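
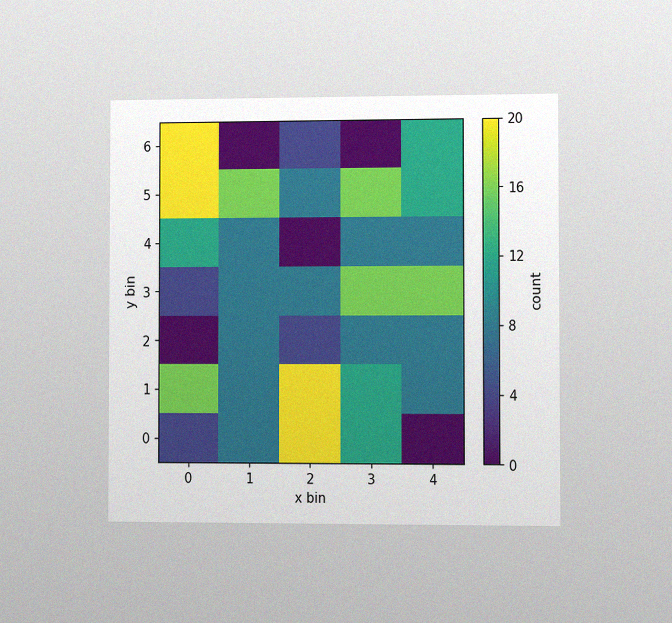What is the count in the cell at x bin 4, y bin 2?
8

The chart is viewed slightly from the right, with some photo noise. Matching the cell (4, 2) against the colorbar gives 8.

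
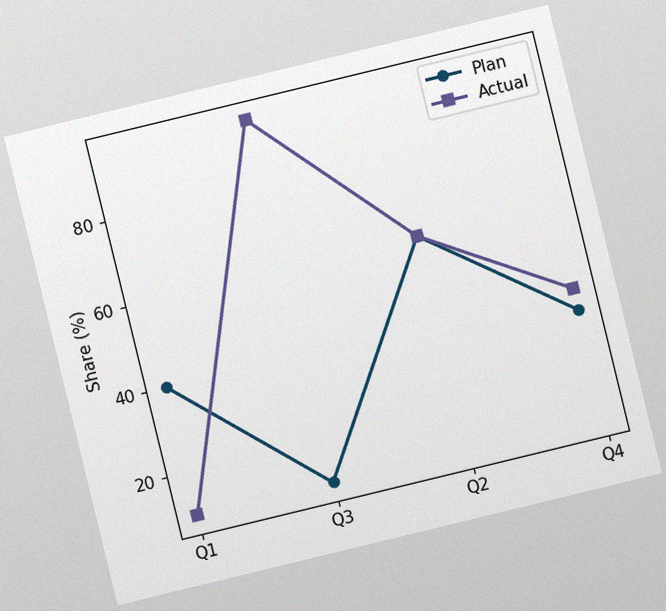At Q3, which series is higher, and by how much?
Actual, by 85%

The chart is tilted about 14° counter-clockwise, with some photo noise. At Q3, Actual sits above the other line by 85%.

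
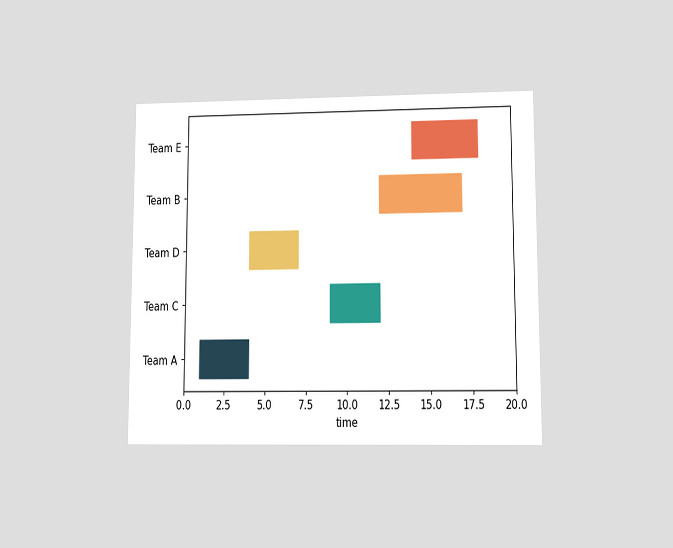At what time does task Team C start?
9

The chart is viewed at a slight angle. The Team C bar begins at t=9.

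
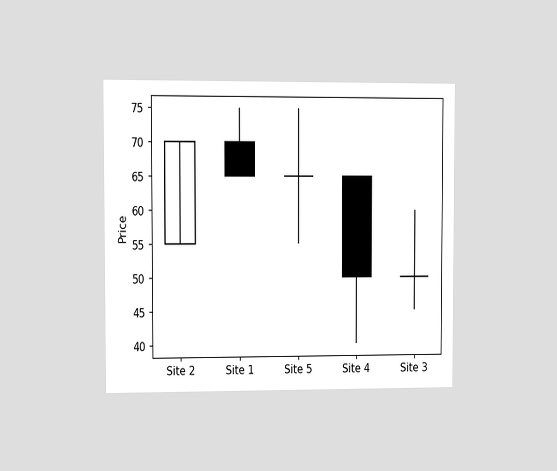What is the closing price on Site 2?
The chart is viewed at a slight angle. The Site 2 candle closes at 70.

70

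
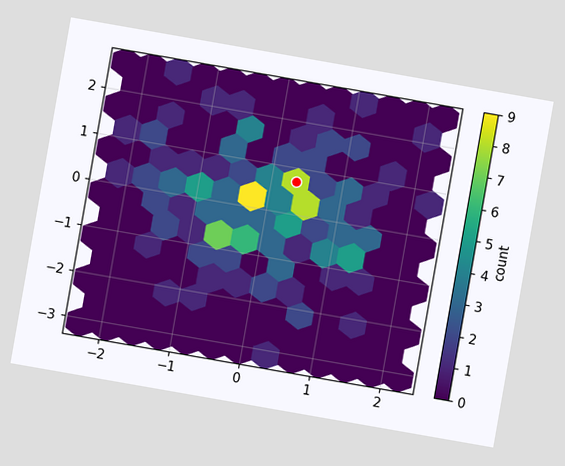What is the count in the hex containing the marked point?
The chart is tilted about 10° clockwise. The marked hex reads 8 on the colorbar.

8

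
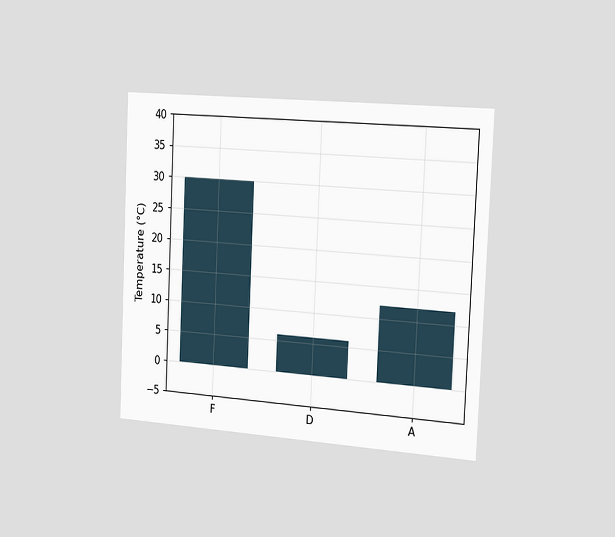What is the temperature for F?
30°C

The chart is tilted about 3° clockwise and viewed slightly from the right. Reading along the chart's y-axis, the F bar reaches 30°C.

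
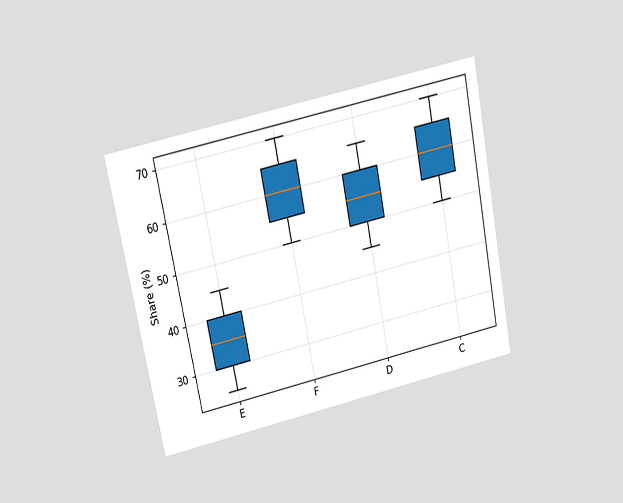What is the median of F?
The chart is tilted about 11° counter-clockwise and viewed slightly from above. The median line in the F box sits at 60%.

60%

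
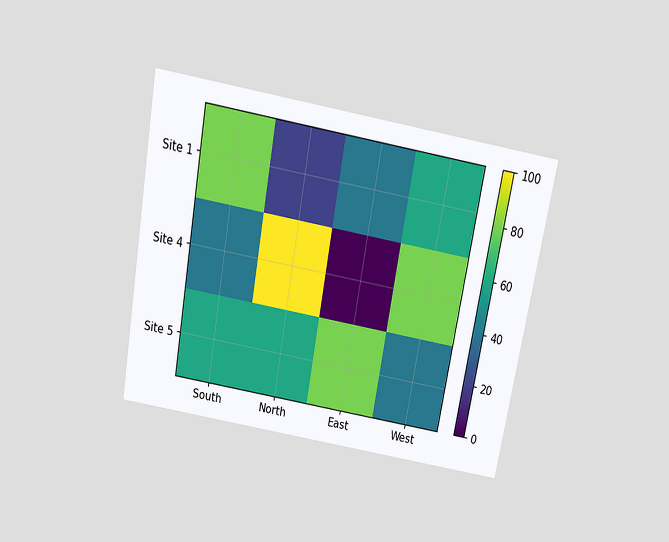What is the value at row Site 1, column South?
The chart is tilted about 10° clockwise and viewed slightly from above. Matching cell (Site 1, South) against the colorbar gives 80.

80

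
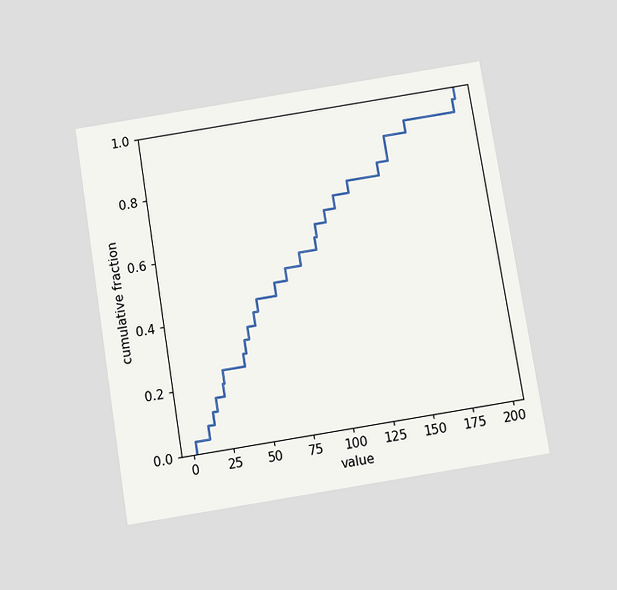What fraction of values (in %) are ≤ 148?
88%

The chart is tilted about 9° counter-clockwise and viewed slightly from below. At x=148 the ECDF step is at 88%.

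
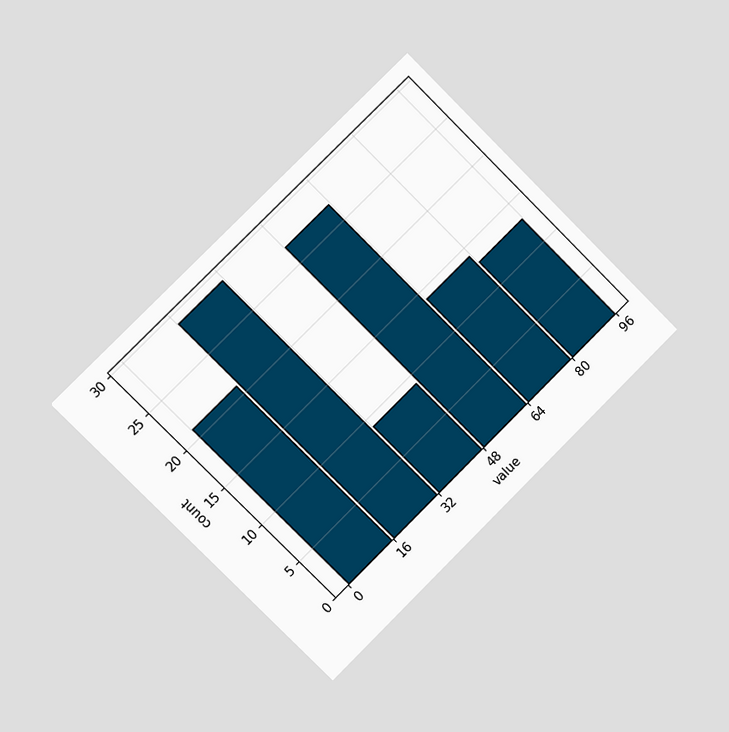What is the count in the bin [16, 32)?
The chart is tilted about 45° counter-clockwise and viewed slightly from the left. The [16, 32) bin has height 29.

29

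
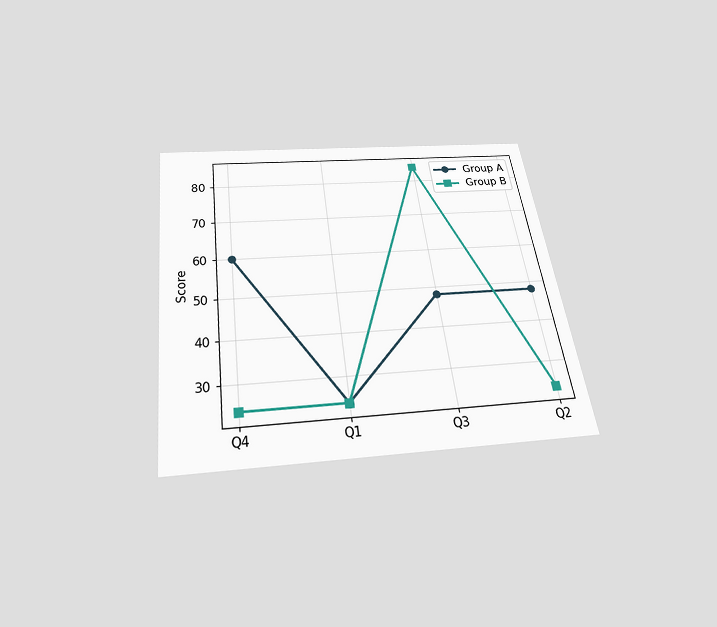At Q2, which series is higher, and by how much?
Group A, by 24

The chart is tilted about 8° counter-clockwise and viewed slightly from below. At Q2, Group A sits above the other line by 24.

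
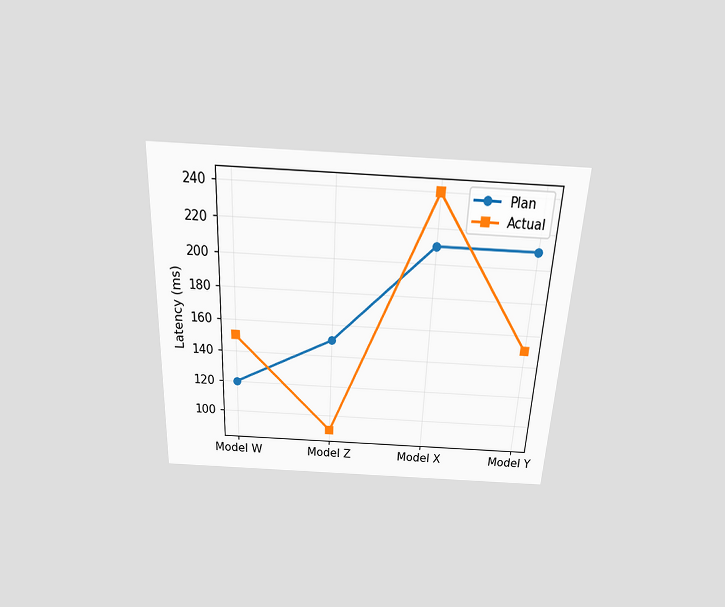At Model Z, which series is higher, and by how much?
The chart is tilted about 3° clockwise and viewed slightly from above. At Model Z, Plan sits above the other line by 60ms.

Plan, by 60ms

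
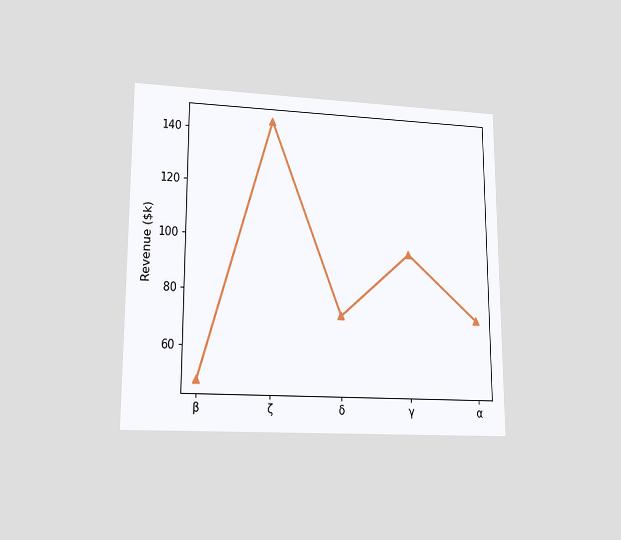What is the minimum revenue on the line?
$48k

The chart is viewed at a slight angle. The lowest point is at β, and reading across to the y-axis gives $48k.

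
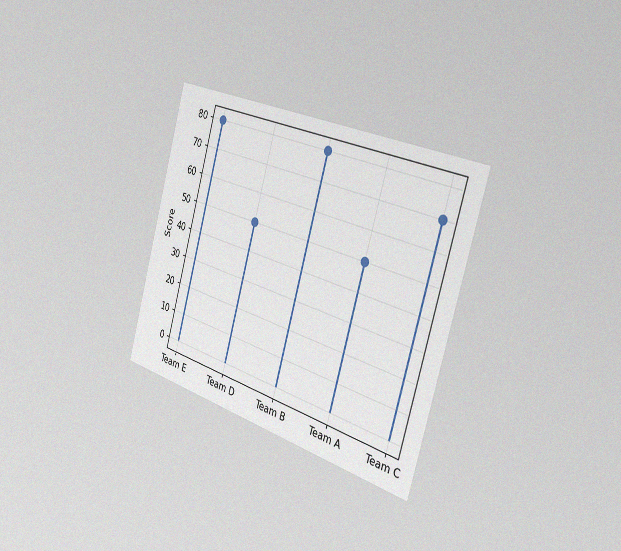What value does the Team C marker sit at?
The chart is tilted about 16° clockwise and viewed slightly from the right, with some photo noise. The Team C marker sits at 70.

70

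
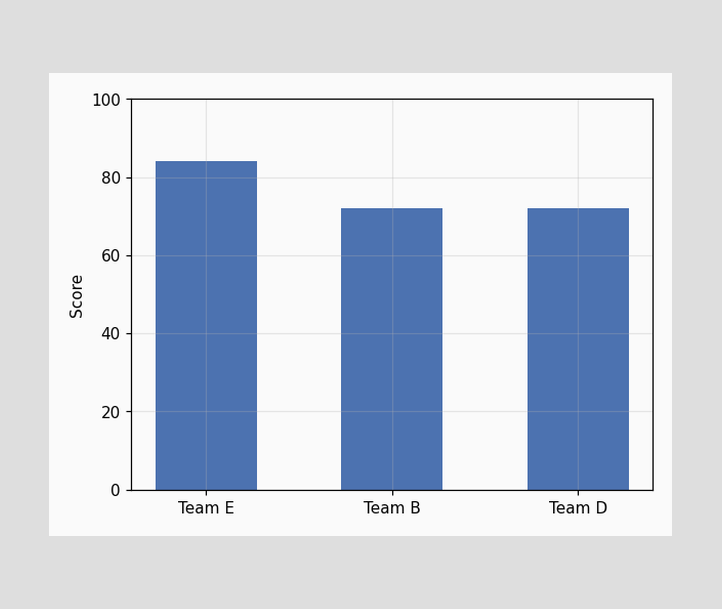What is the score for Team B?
72

Reading along the chart's y-axis, the Team B bar reaches 72.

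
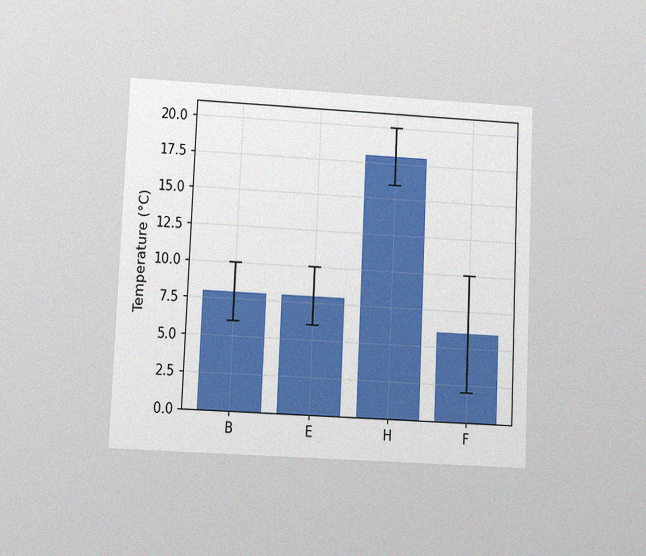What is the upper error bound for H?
The chart is tilted about 3° clockwise and viewed at a slight angle, with some photo noise. The H bar's upper whisker reaches 20°C.

20°C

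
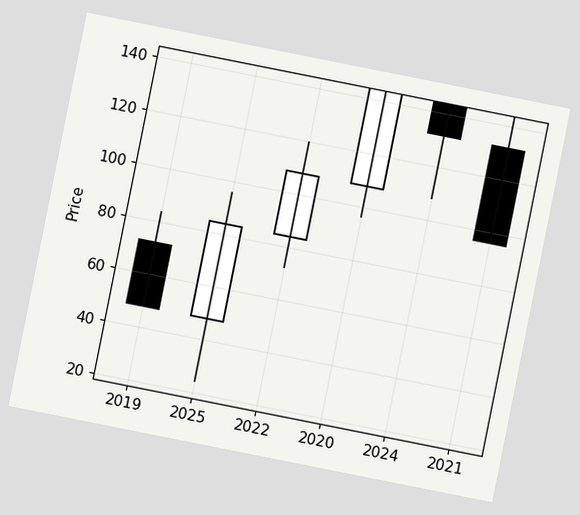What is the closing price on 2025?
The chart is tilted about 11° clockwise. The 2025 candle closes at 84.

84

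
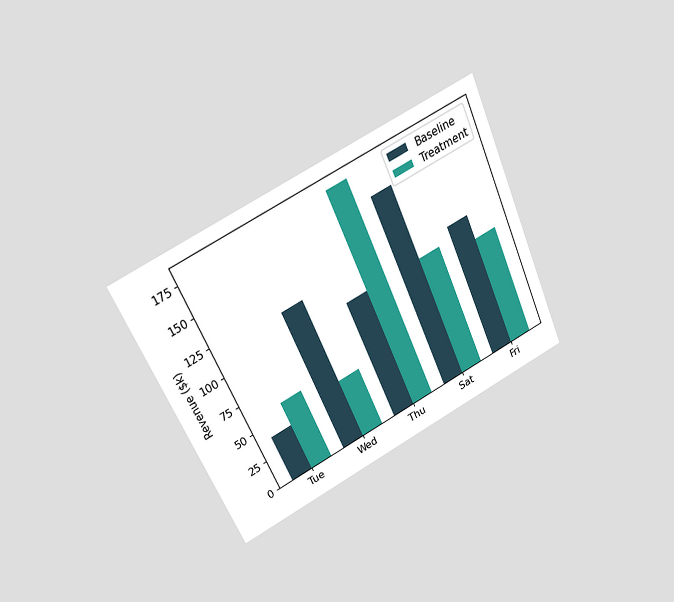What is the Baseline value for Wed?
The chart is tilted about 25° counter-clockwise and viewed at a slight angle. The Baseline bar at Wed reaches $120k on the y-axis.

$120k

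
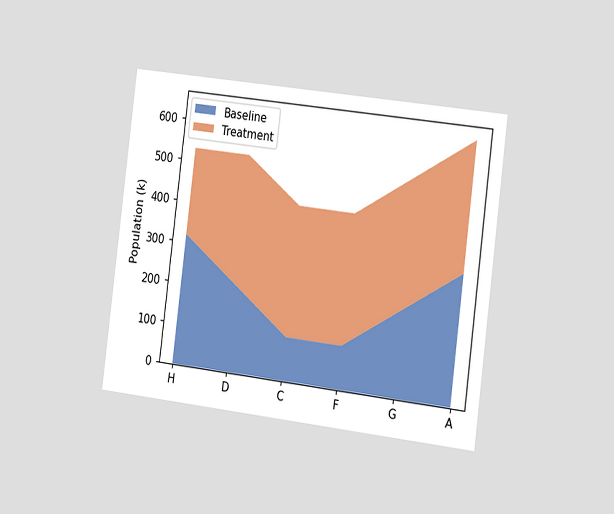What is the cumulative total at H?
530k

The chart is tilted about 7° clockwise and viewed slightly from the right. The stacked total at H reaches 530k.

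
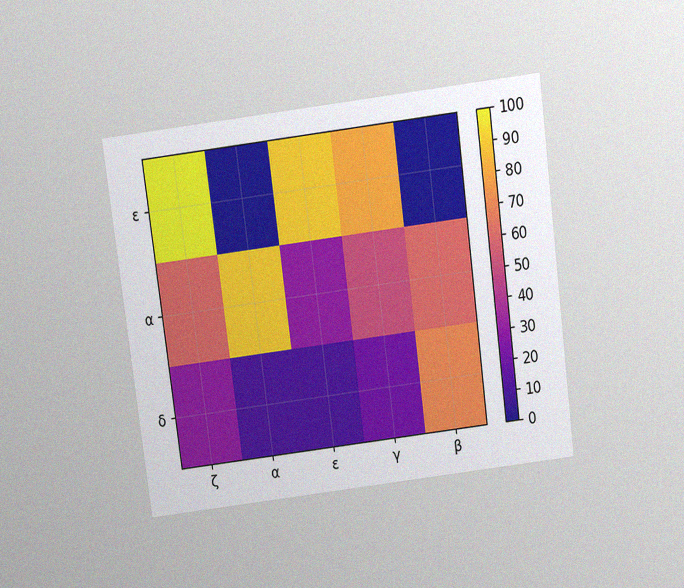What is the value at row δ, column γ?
The chart is tilted about 7° counter-clockwise and viewed slightly from above, with some photo noise. Matching cell (δ, γ) against the colorbar gives 20.

20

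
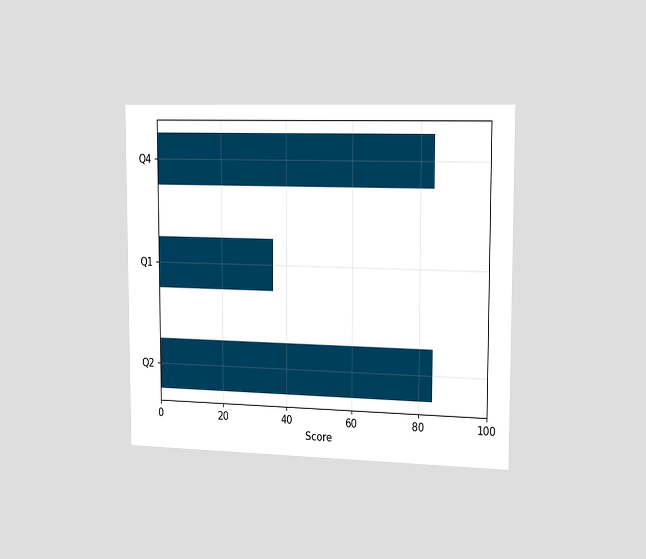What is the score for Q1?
The chart is viewed slightly from the right. Reading along the chart's x-axis, the Q1 bar reaches 36.

36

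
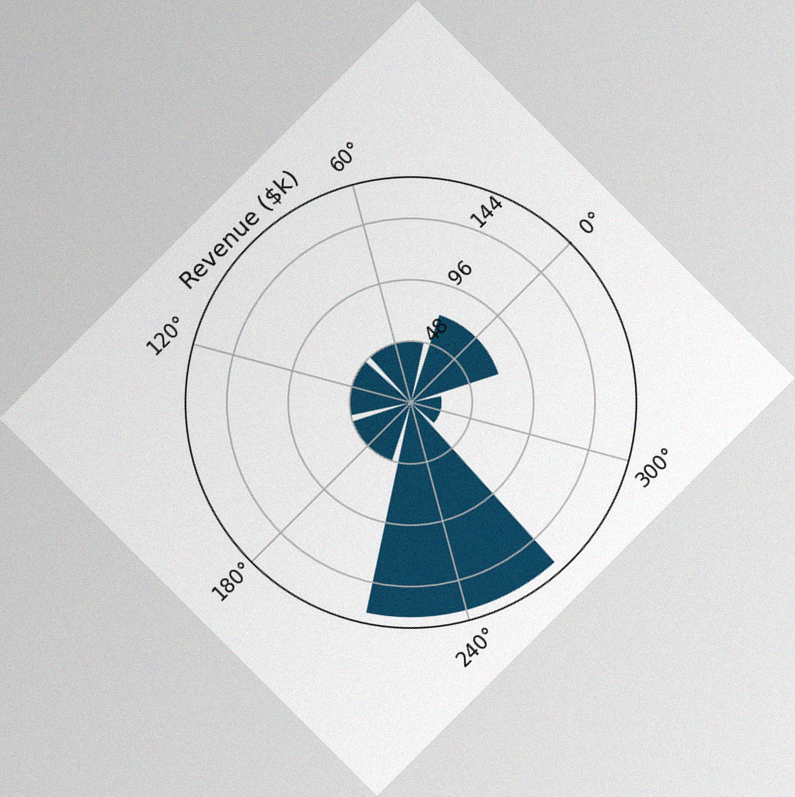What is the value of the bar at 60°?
$48k

The chart is tilted about 45° counter-clockwise, with some photo noise. The bar at 60° reaches $48k on the radial axis.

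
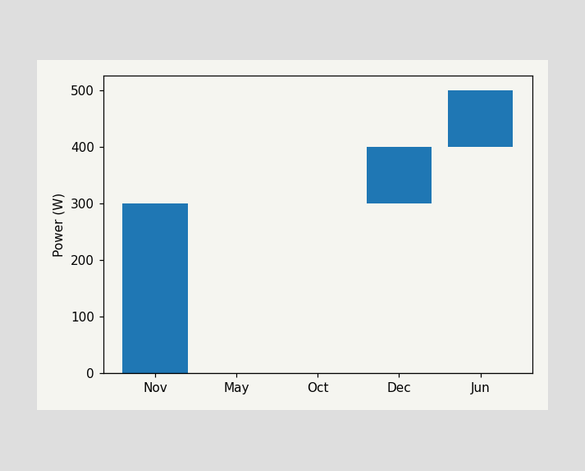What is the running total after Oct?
300W

After Oct the running total reaches 300W.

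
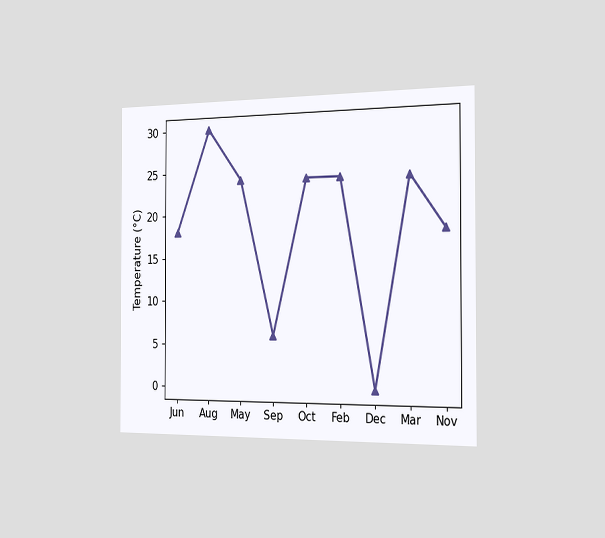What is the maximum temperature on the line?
30°C

The chart is viewed slightly from the right. The highest point is at Aug, and reading across to the y-axis gives 30°C.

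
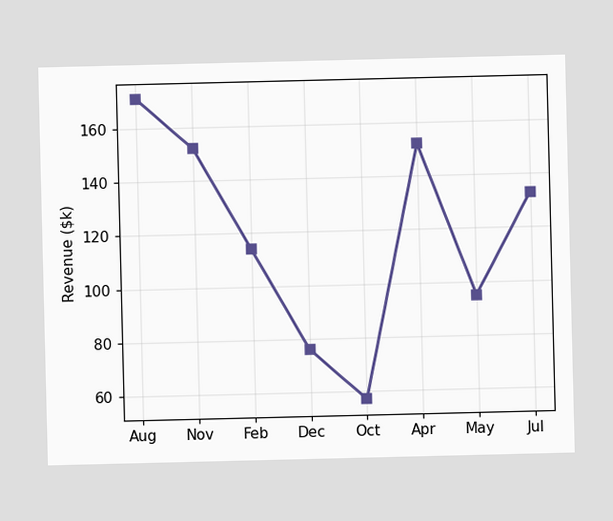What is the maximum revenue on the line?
$171k

The highest point is at Aug, and reading across to the y-axis gives $171k.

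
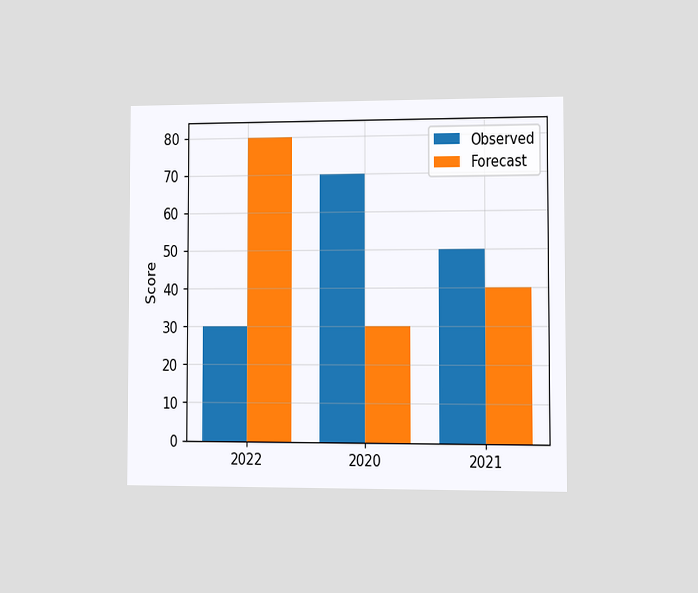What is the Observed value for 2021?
50

The chart is viewed at a slight angle. The Observed bar at 2021 reaches 50 on the y-axis.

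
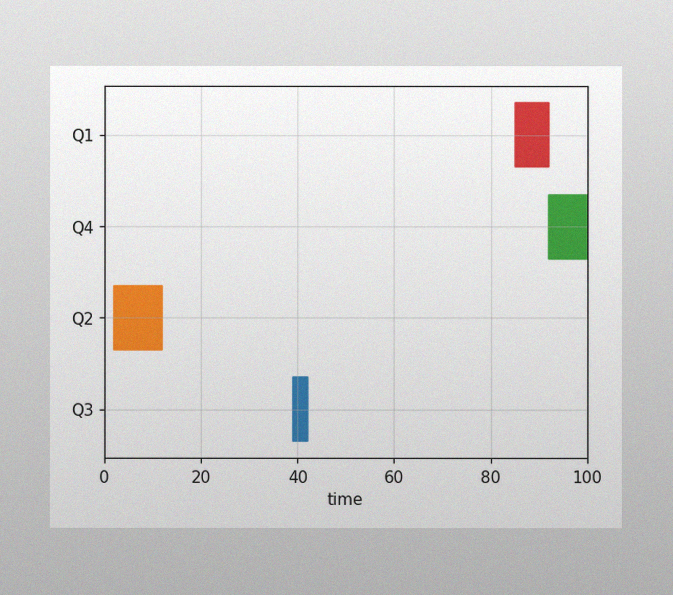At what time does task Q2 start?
2

The image has some photo noise and uneven lighting. The Q2 bar begins at t=2.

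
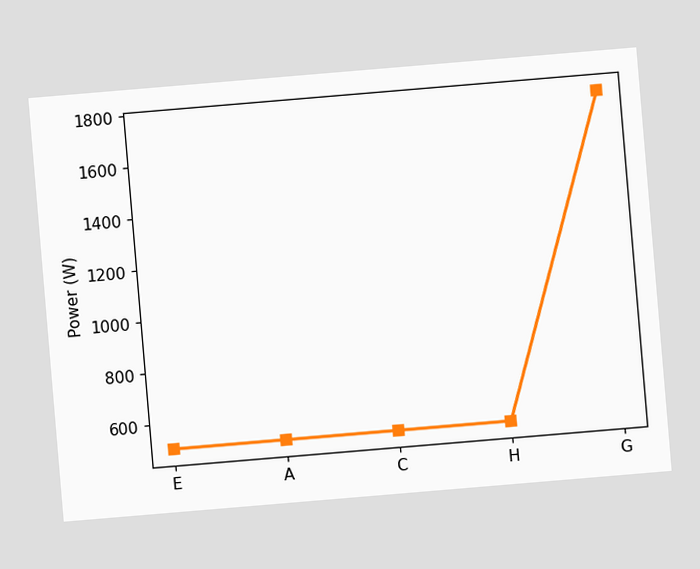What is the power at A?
500W

The chart is tilted about 5° counter-clockwise. At A, the line is at 500W.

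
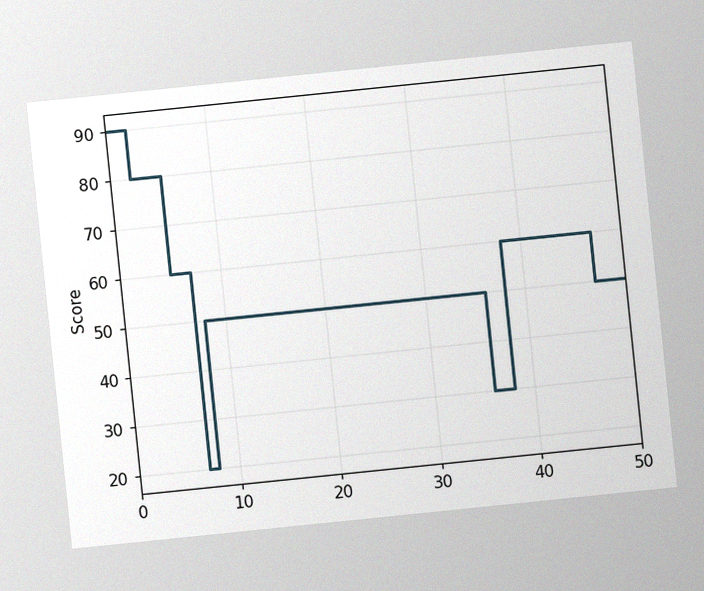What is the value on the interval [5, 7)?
60

The chart is tilted about 6° counter-clockwise, with some photo noise. On [5, 7) the step sits at 60.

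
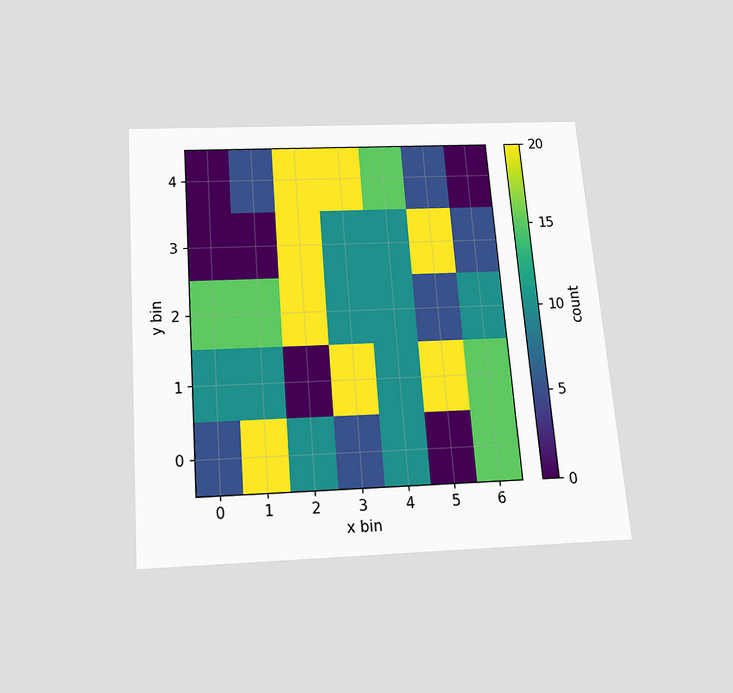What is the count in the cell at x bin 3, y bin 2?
The chart is tilted about 5° counter-clockwise and viewed slightly from below. Matching the cell (3, 2) against the colorbar gives 10.

10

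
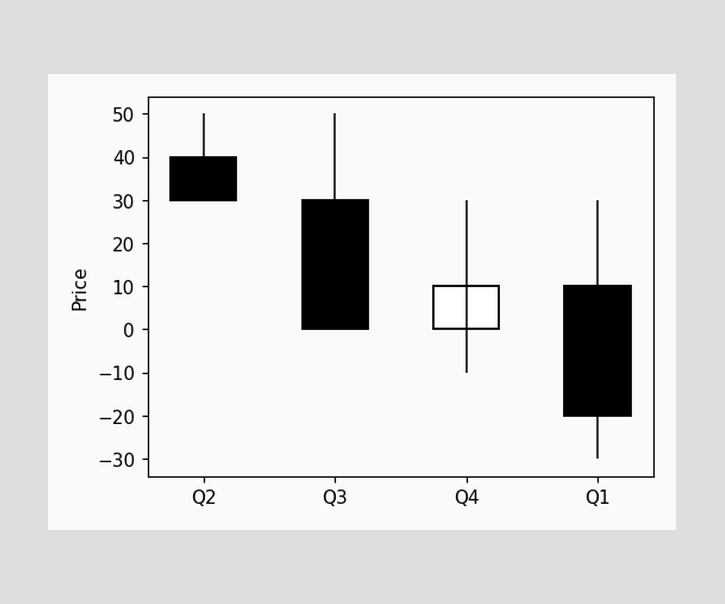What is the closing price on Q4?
The Q4 candle closes at 10.

10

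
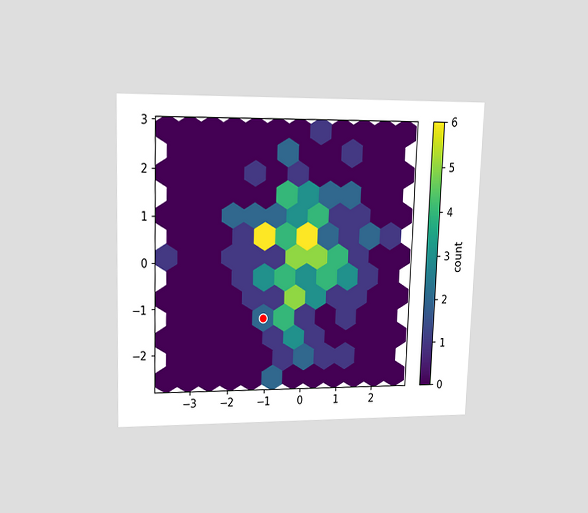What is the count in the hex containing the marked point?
The chart is viewed at a slight angle. The marked hex reads 2 on the colorbar.

2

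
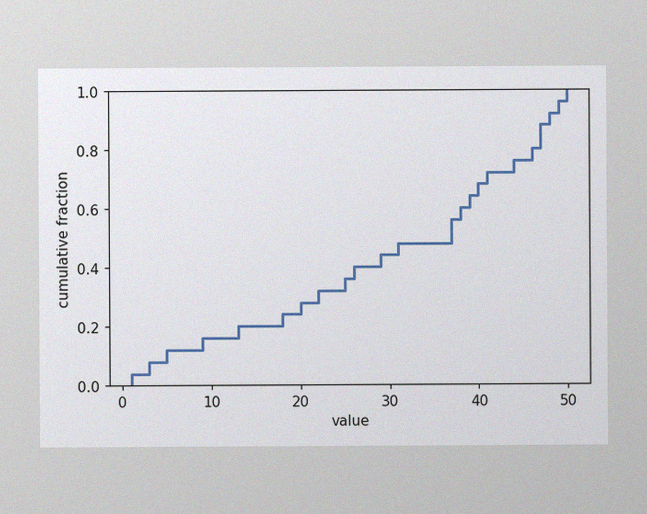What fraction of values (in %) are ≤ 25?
36%

The image has some photo noise and uneven lighting. At x=25 the ECDF step is at 36%.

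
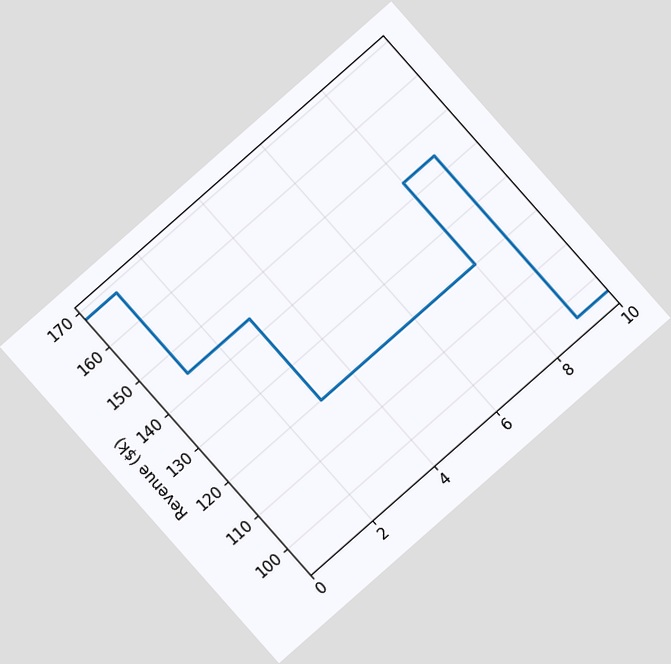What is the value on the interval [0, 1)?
$168k

The chart is tilted about 41° counter-clockwise. On [0, 1) the step sits at $168k.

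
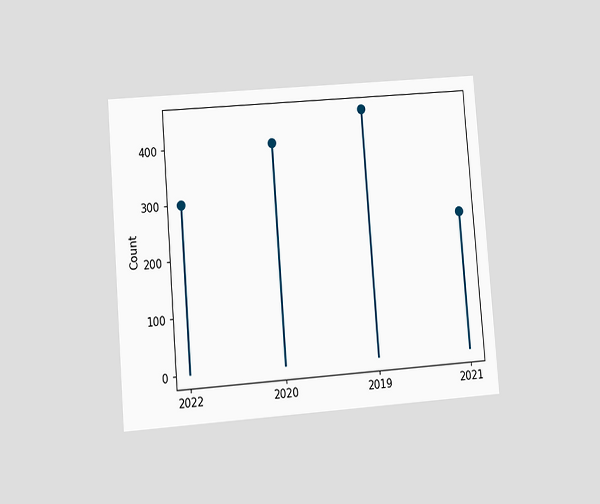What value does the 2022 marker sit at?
The chart is tilted about 4° counter-clockwise and viewed at a slight angle. The 2022 marker sits at 300.

300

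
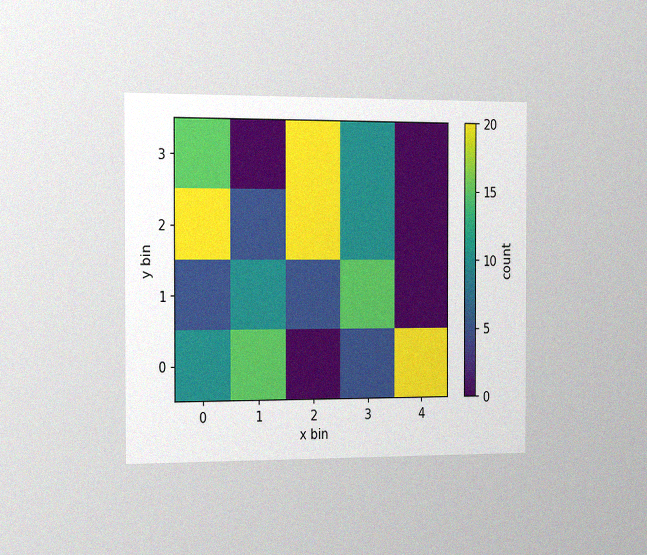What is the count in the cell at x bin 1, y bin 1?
10

The chart is viewed slightly from the left, with some photo noise. Matching the cell (1, 1) against the colorbar gives 10.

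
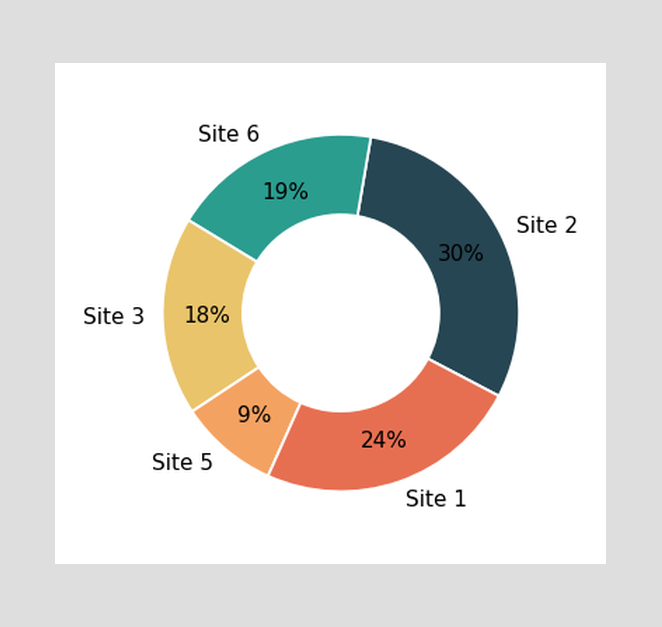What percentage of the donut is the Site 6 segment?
The Site 6 segment takes up 19% of the ring.

19%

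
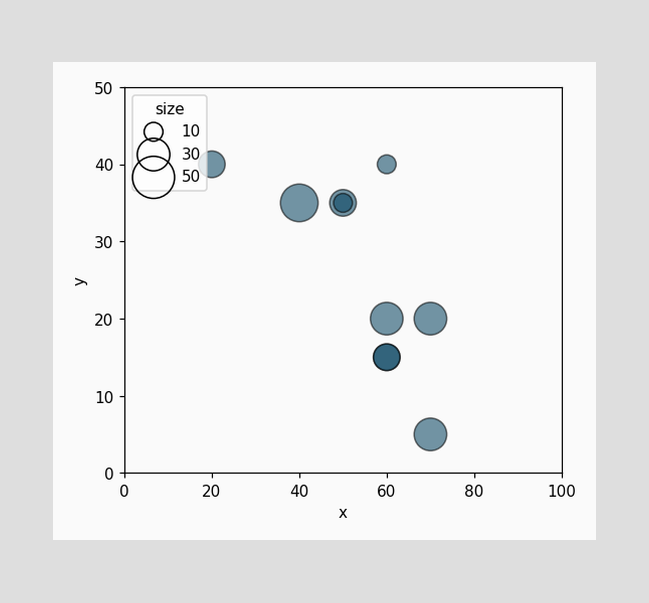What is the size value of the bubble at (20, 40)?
20

Matching the bubble at (20, 40) against the size legend gives 20.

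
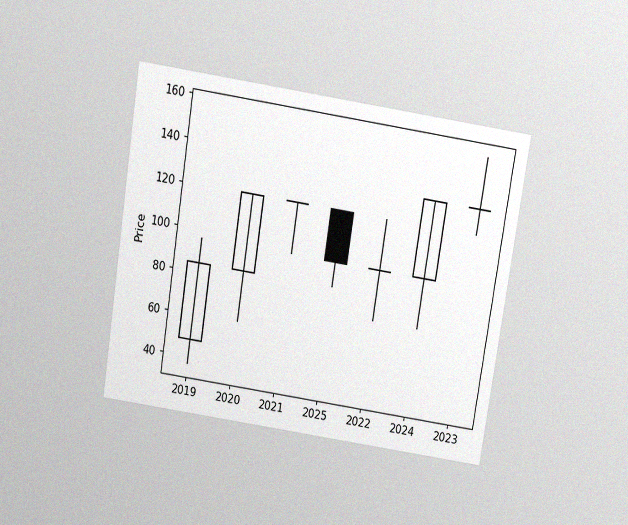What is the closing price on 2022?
96

The chart is tilted about 9° clockwise and viewed slightly from above, with some photo noise. The 2022 candle closes at 96.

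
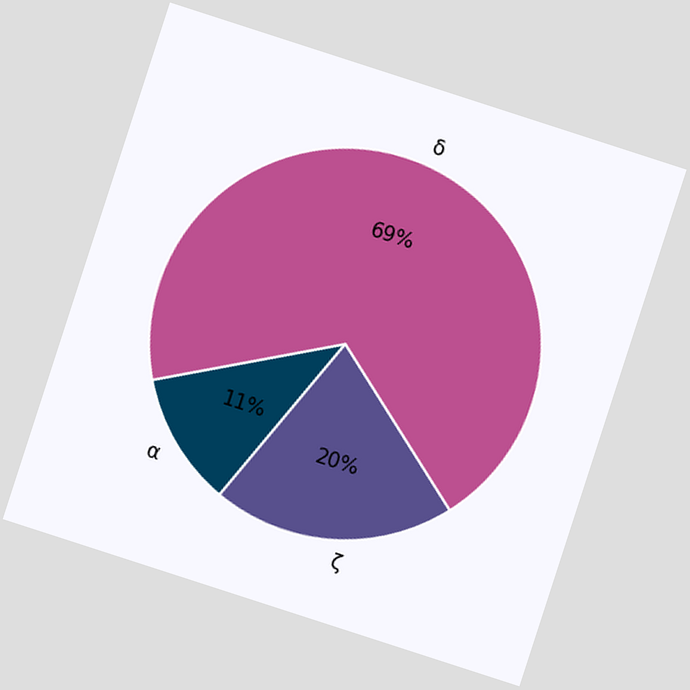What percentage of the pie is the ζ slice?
The chart is tilted about 18° clockwise. The ζ slice takes up 20% of the pie.

20%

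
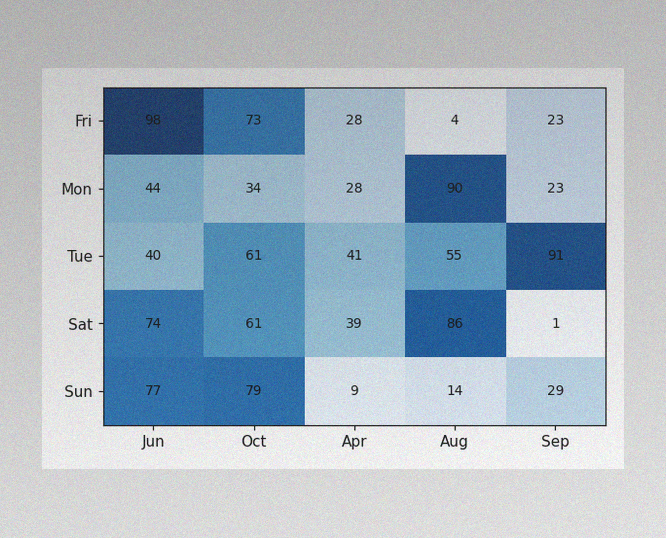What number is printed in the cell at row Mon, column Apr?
28

The image has some photo noise and uneven lighting. The (Mon, Apr) cell reads 28.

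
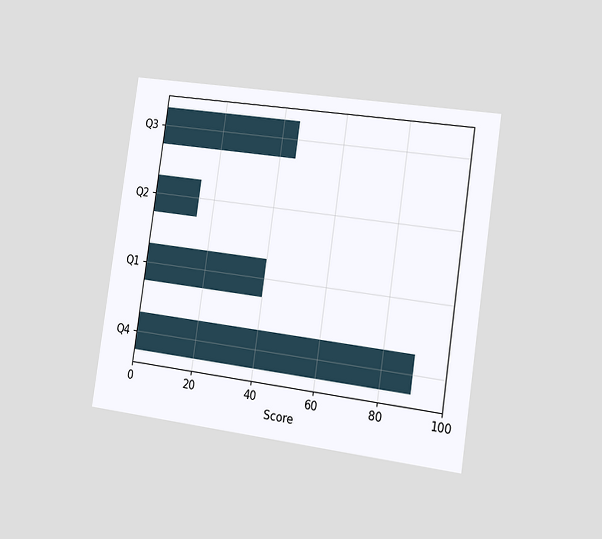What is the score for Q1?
The chart is tilted about 8° clockwise and viewed slightly from the right. Reading along the chart's x-axis, the Q1 bar reaches 40.

40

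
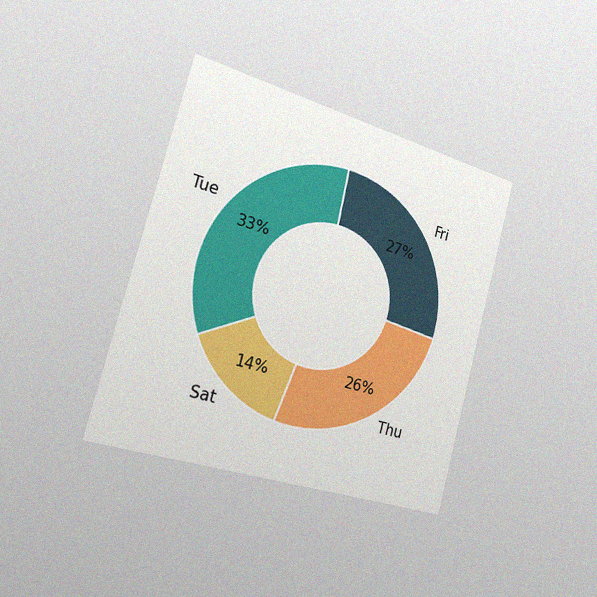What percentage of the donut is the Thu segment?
The chart is tilted about 15° clockwise and viewed slightly from the left, with some photo noise. The Thu segment takes up 26% of the ring.

26%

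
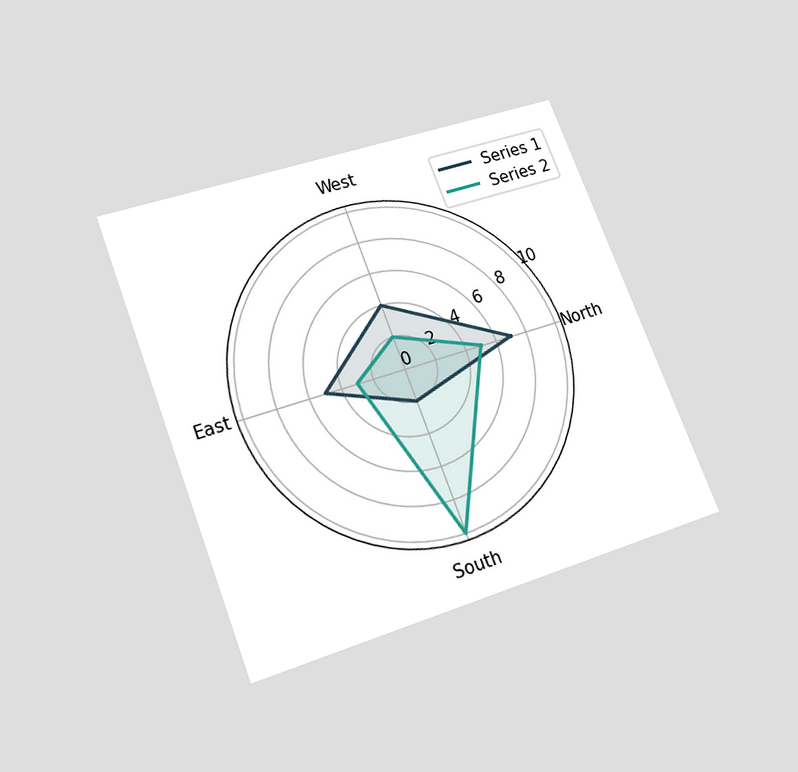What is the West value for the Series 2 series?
2

The chart is tilted about 21° counter-clockwise and viewed slightly from below. On the West axis, Series 2 reaches 2.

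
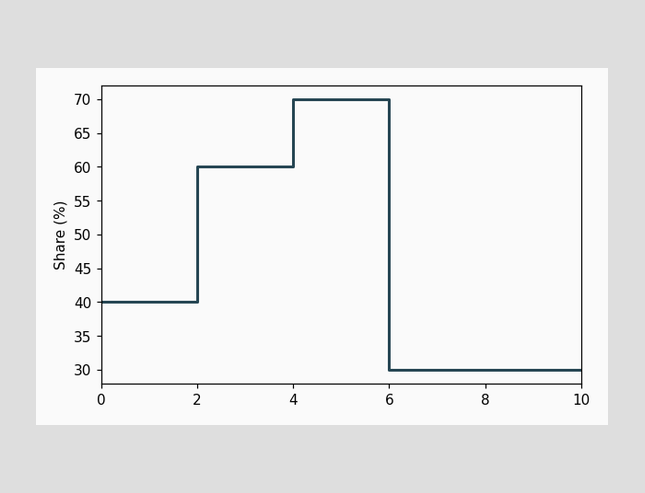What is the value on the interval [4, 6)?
70%

On [4, 6) the step sits at 70%.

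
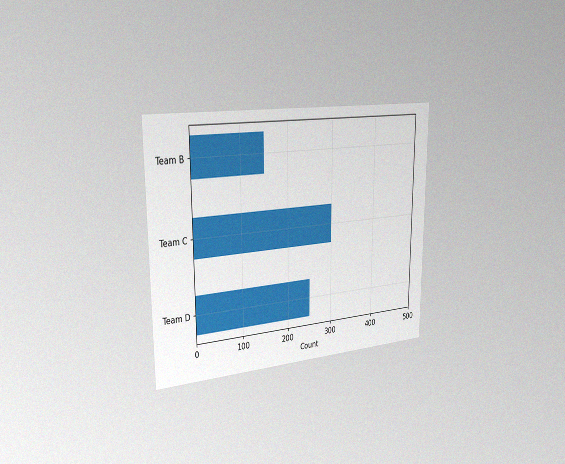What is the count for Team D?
250

The chart is viewed slightly from the left, with some photo noise. Reading along the chart's x-axis, the Team D bar reaches 250.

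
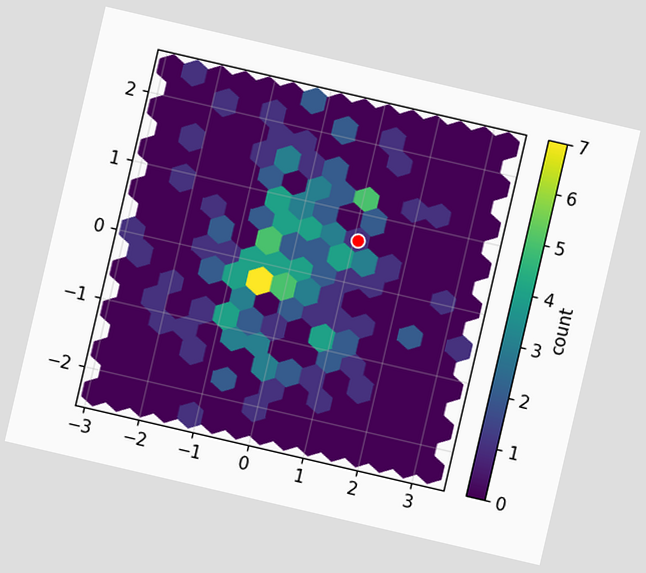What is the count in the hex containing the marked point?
The chart is tilted about 13° clockwise. The marked hex reads 1 on the colorbar.

1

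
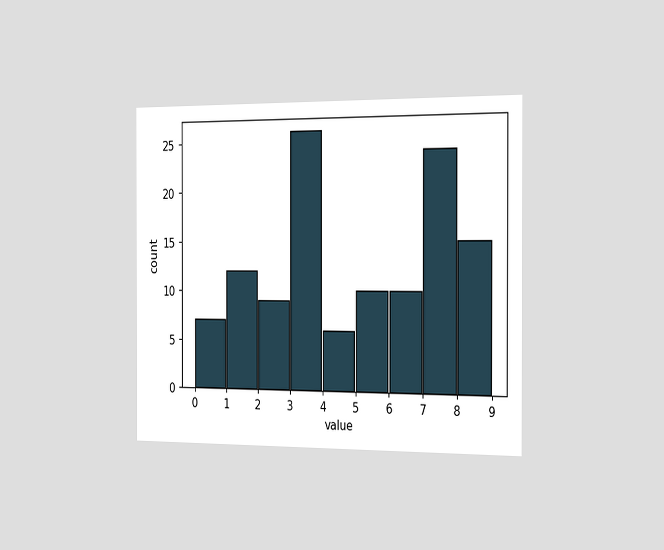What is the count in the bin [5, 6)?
10

The chart is viewed slightly from the right. The [5, 6) bin has height 10.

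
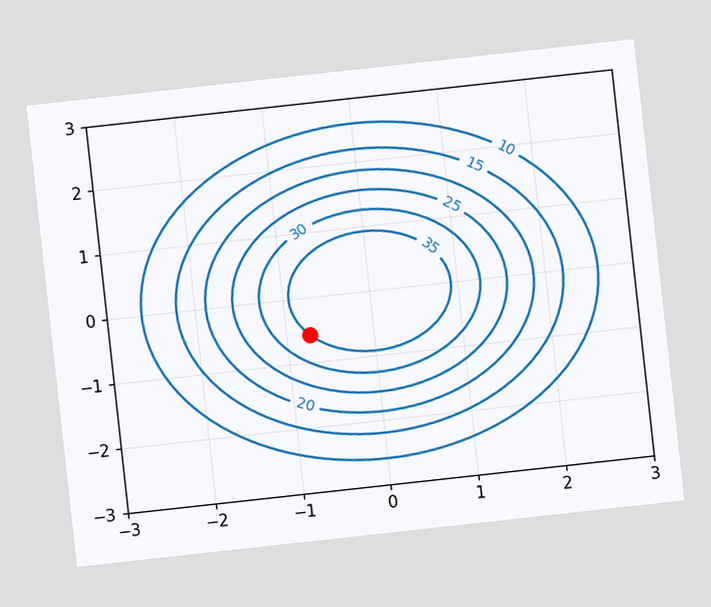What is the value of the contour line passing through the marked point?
The chart is tilted about 6° counter-clockwise. The marked point sits on the contour labelled 35.

35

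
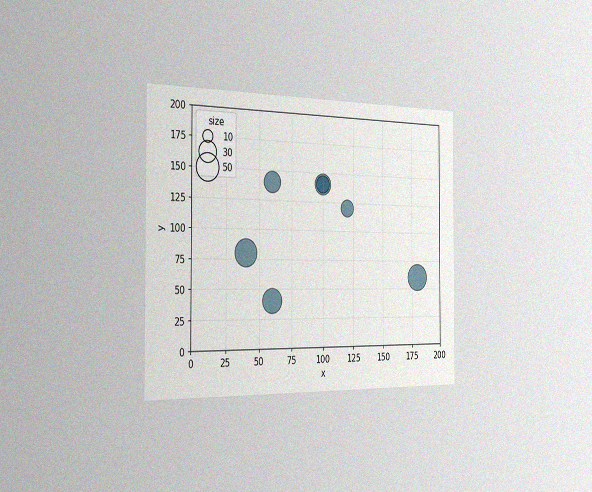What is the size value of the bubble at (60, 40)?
The chart is viewed slightly from the left, with some photo noise. Matching the bubble at (60, 40) against the size legend gives 40.

40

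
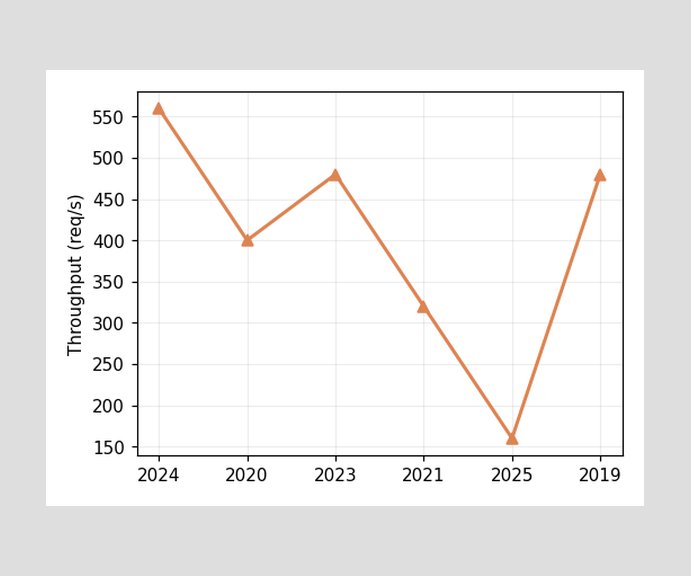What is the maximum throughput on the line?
560req/s

The highest point is at 2024, and reading across to the y-axis gives 560req/s.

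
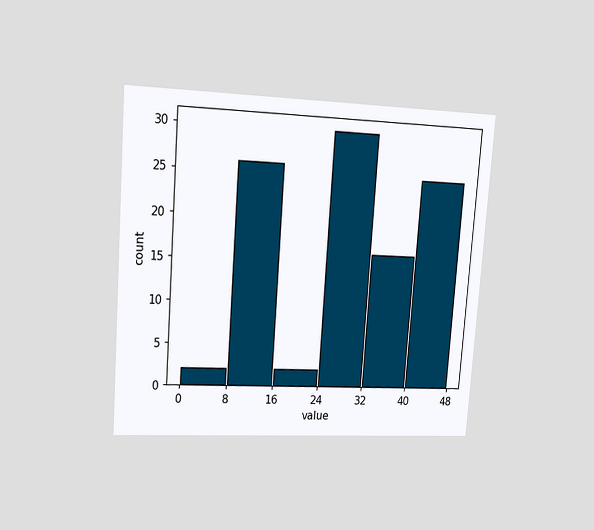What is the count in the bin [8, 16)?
The chart is tilted about 4° clockwise and viewed at a slight angle. The [8, 16) bin has height 26.

26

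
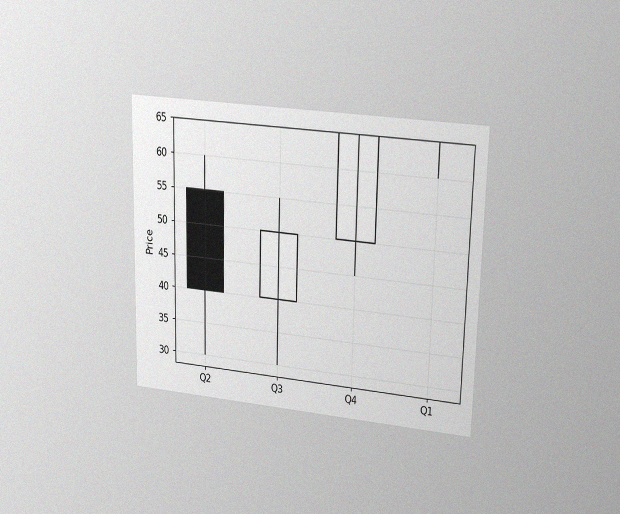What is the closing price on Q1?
The chart is viewed at a slight angle, with some photo noise. The Q1 candle closes at 65.

65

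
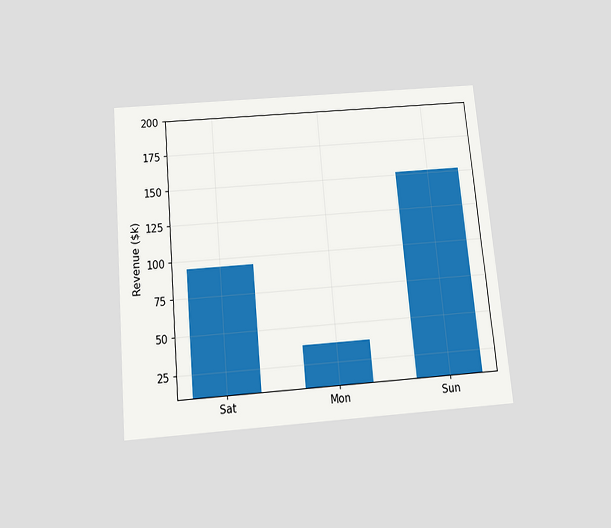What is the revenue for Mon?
$38k

The chart is tilted about 5° counter-clockwise and viewed slightly from below. Reading along the chart's y-axis, the Mon bar reaches $38k.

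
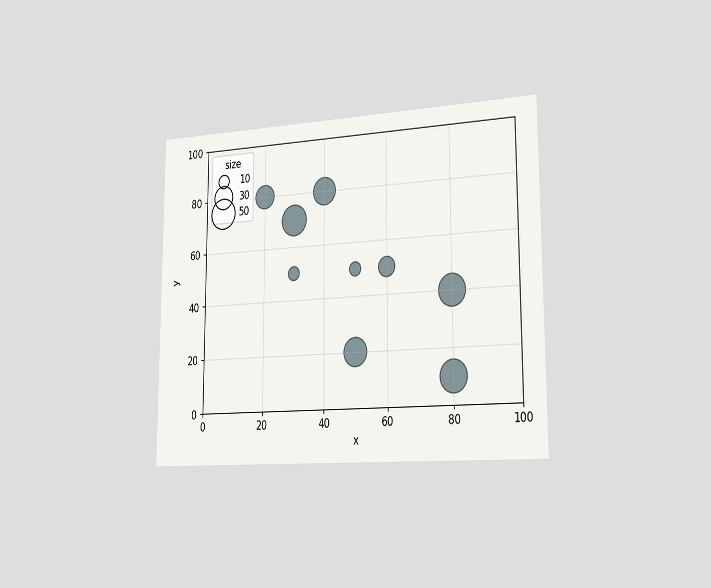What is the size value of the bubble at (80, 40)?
The chart is viewed slightly from the right. Matching the bubble at (80, 40) against the size legend gives 50.

50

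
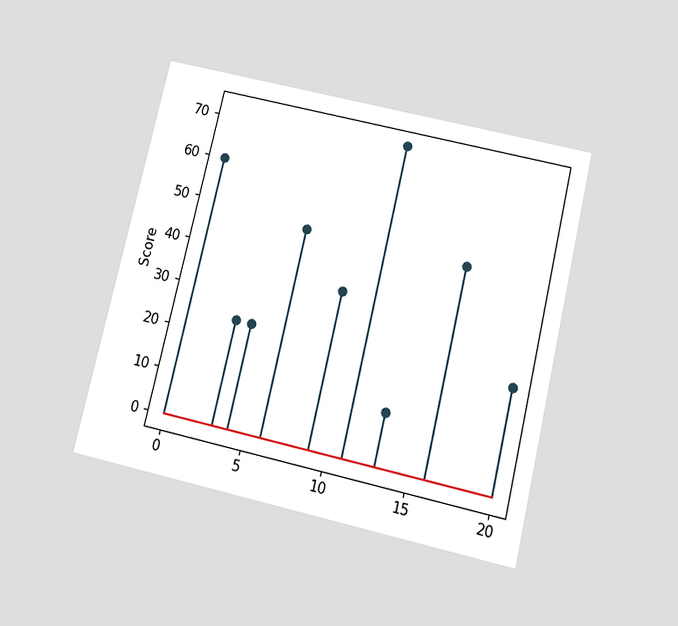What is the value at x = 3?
The chart is tilted about 13° clockwise and viewed slightly from below. The stem at x=3 reaches 24.

24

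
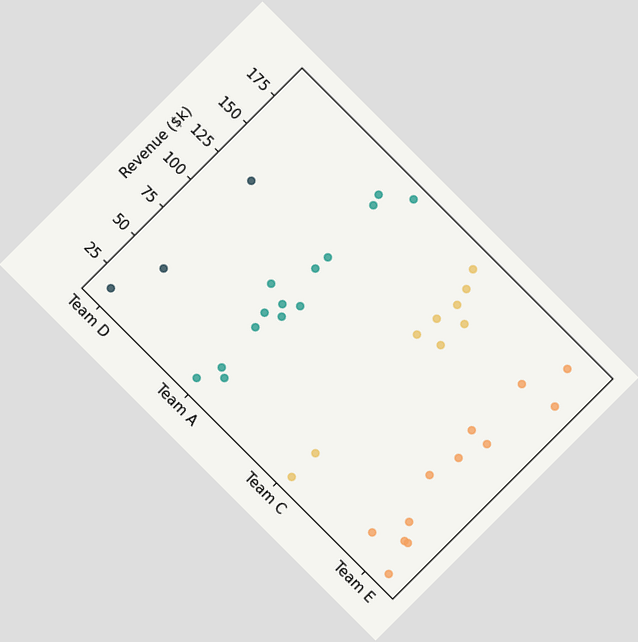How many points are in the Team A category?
14

The chart is tilted about 45° clockwise. Counting the markers in the Team A column gives 14.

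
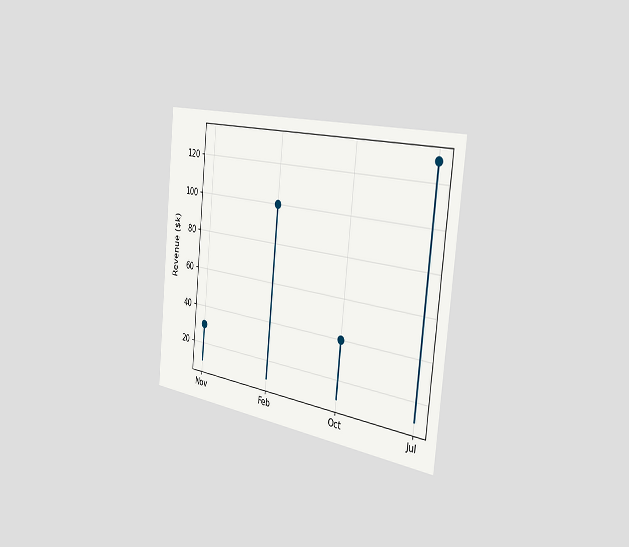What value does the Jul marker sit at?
The chart is tilted about 6° clockwise and viewed slightly from the right. The Jul marker sits at $130k.

$130k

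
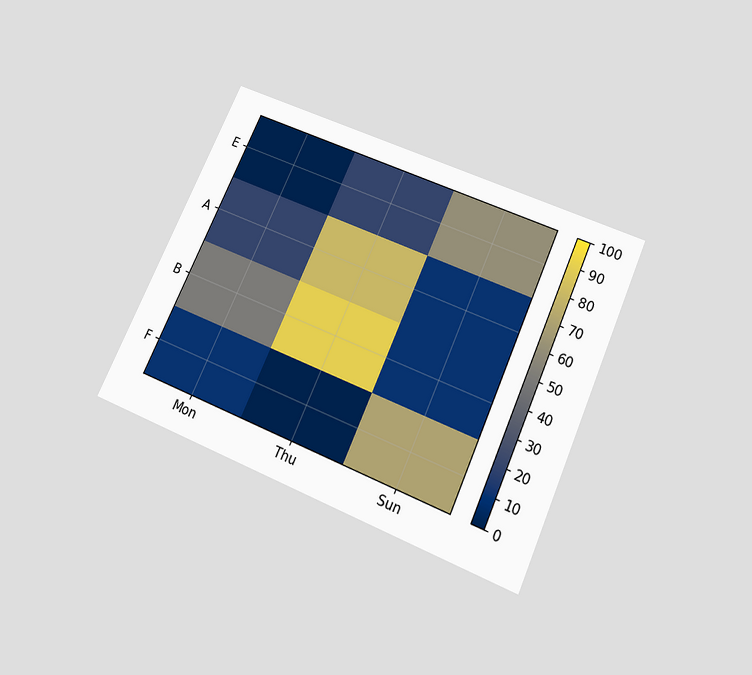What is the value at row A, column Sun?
The chart is tilted about 24° clockwise and viewed slightly from below. Matching cell (A, Sun) against the colorbar gives 10.

10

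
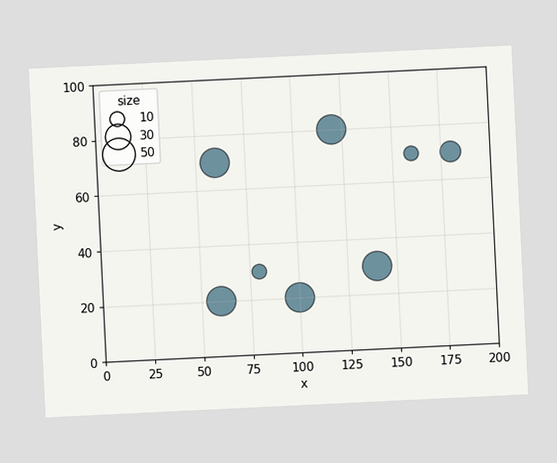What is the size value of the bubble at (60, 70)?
40

The chart is tilted about 3° counter-clockwise. Matching the bubble at (60, 70) against the size legend gives 40.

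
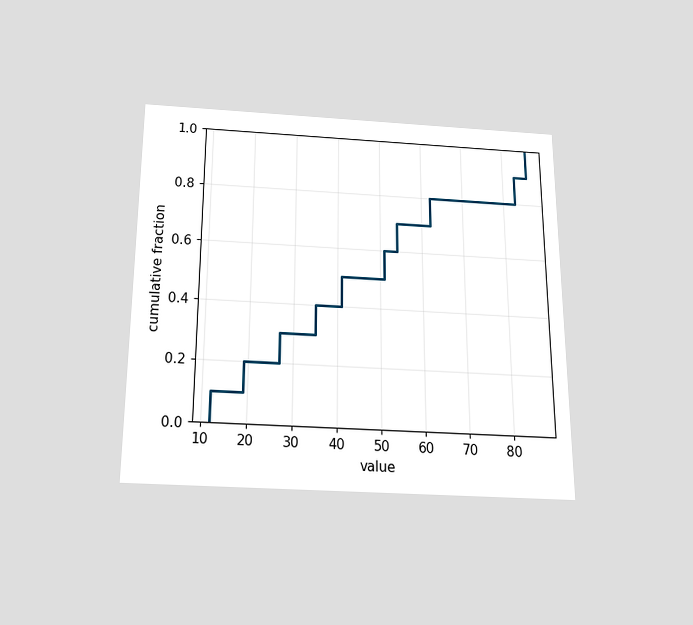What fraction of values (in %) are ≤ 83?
The chart is viewed slightly from below. At x=83 the ECDF step is at 90%.

90%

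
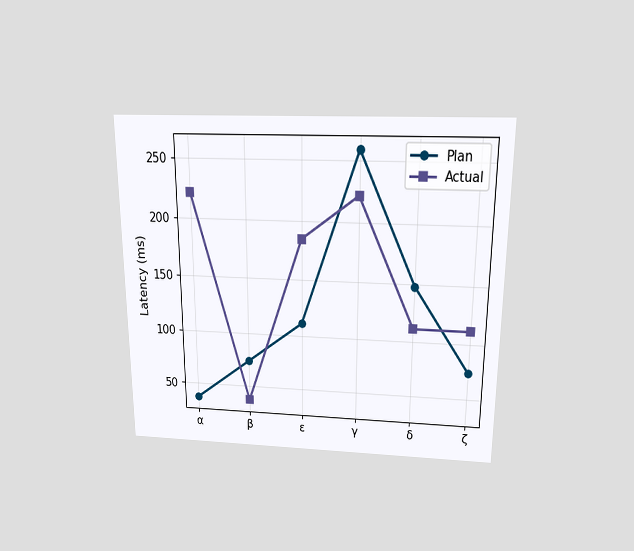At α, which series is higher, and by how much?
The chart is viewed slightly from above. At α, Actual sits above the other line by 185ms.

Actual, by 185ms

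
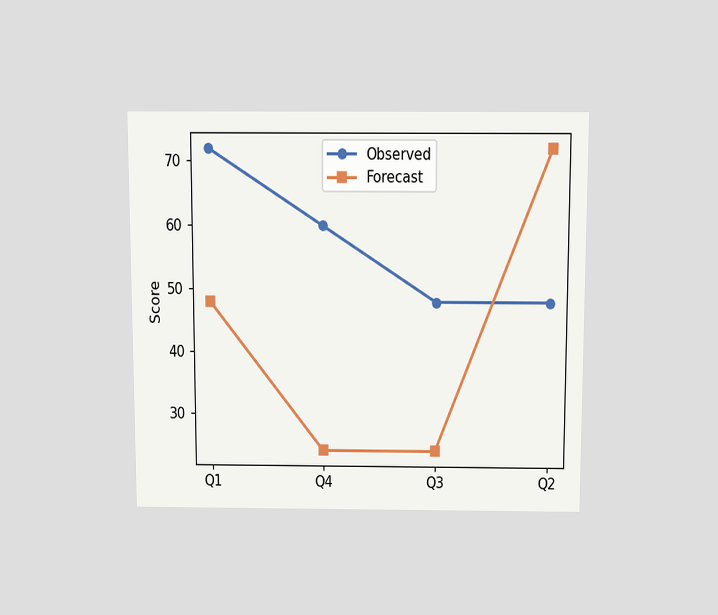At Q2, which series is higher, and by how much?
The chart is viewed slightly from above. At Q2, Forecast sits above the other line by 24.

Forecast, by 24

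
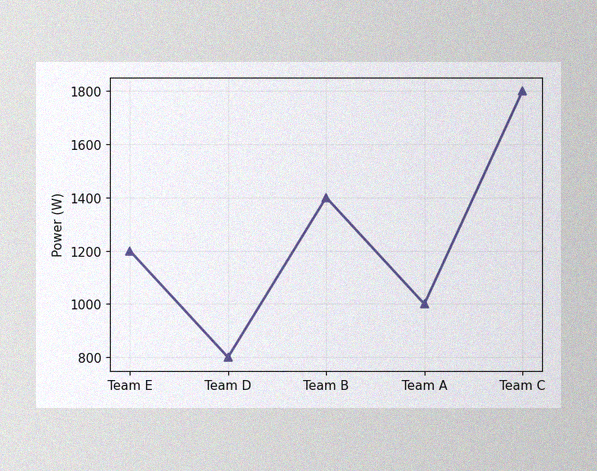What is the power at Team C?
The image has some photo noise and uneven lighting. At Team C, the line is at 1800W.

1800W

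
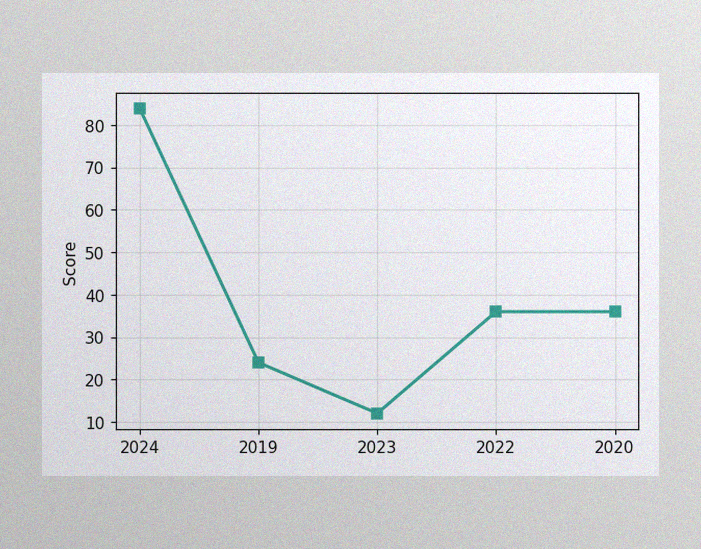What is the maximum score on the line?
The image has some photo noise and uneven lighting. The highest point is at 2024, and reading across to the y-axis gives 84.

84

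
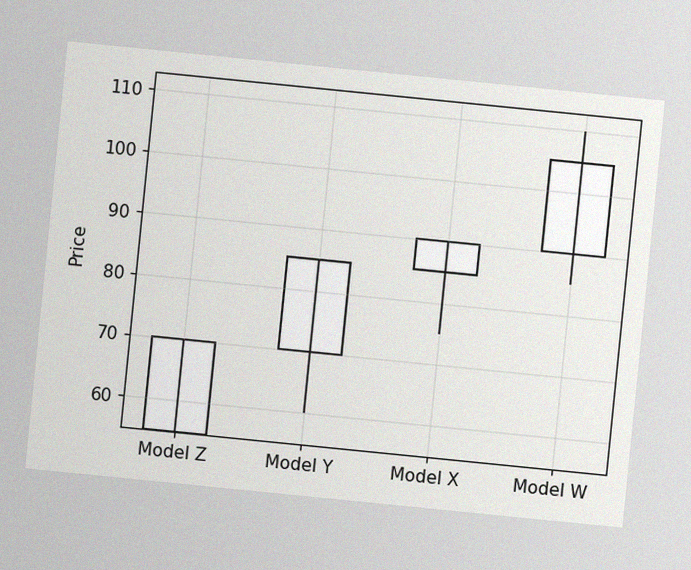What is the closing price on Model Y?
The chart is tilted about 6° clockwise, with some photo noise. The Model Y candle closes at 85.

85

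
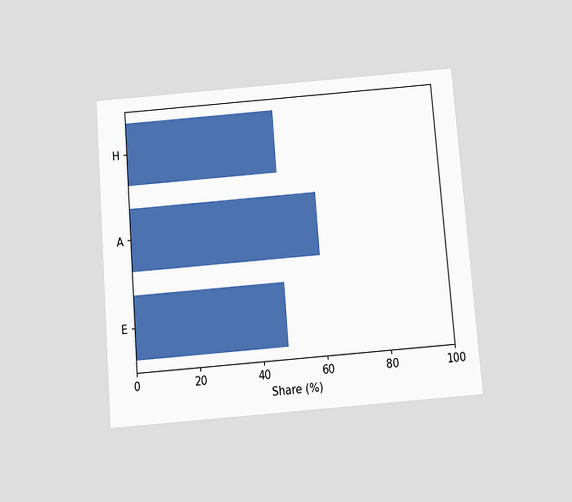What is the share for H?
48%

The chart is tilted about 5° counter-clockwise and viewed slightly from below. Reading along the chart's x-axis, the H bar reaches 48%.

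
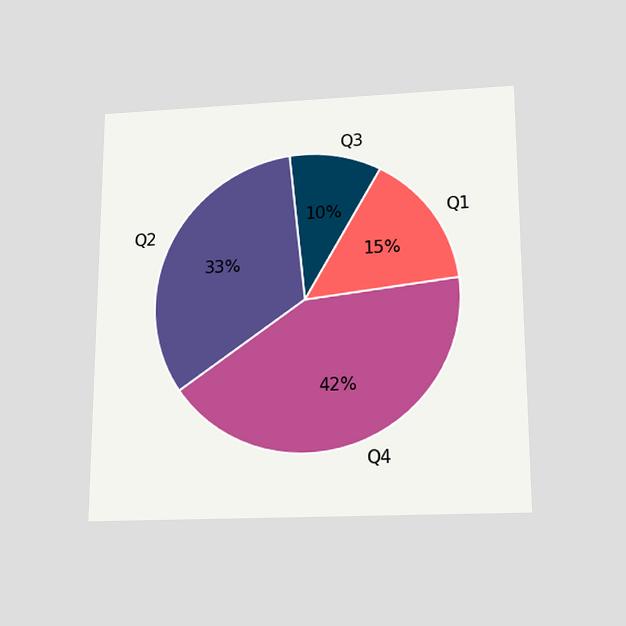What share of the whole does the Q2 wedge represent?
The chart is viewed slightly from below. The Q2 slice takes up 33% of the pie.

33%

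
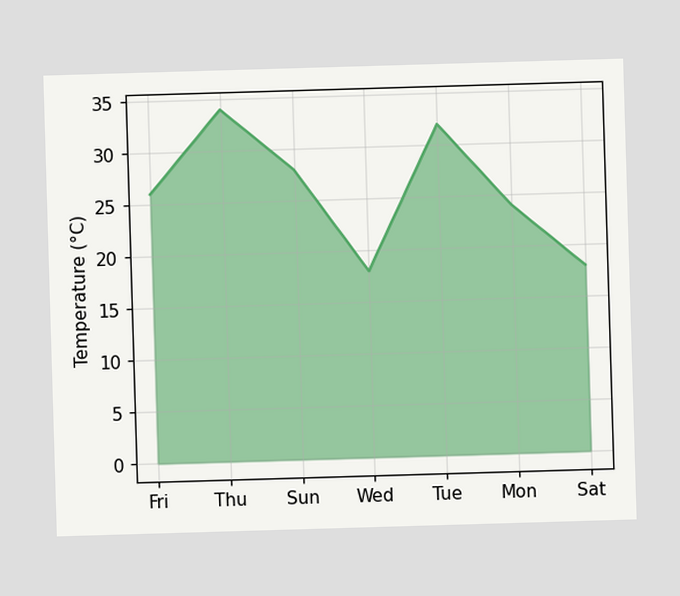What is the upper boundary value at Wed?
18°C

At Wed the upper boundary is at 18°C.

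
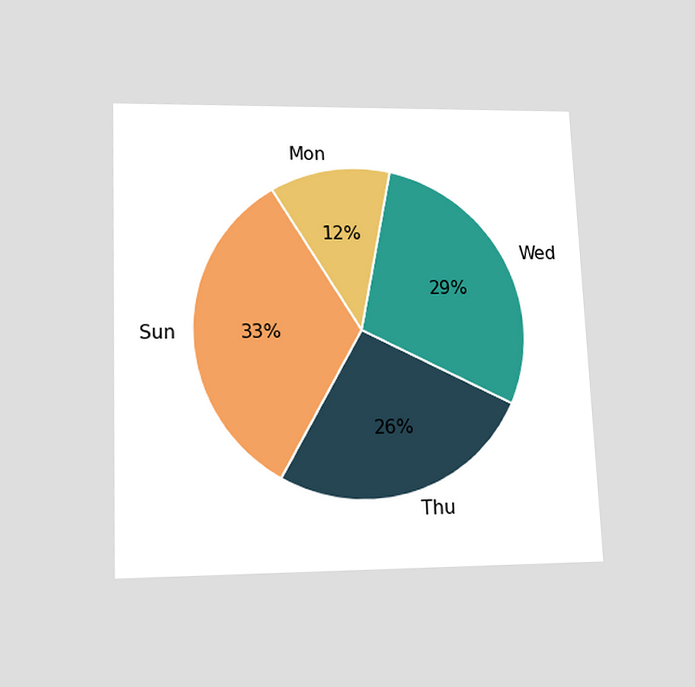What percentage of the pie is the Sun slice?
The chart is tilted about 2° counter-clockwise and viewed slightly from below. The Sun slice takes up 33% of the pie.

33%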